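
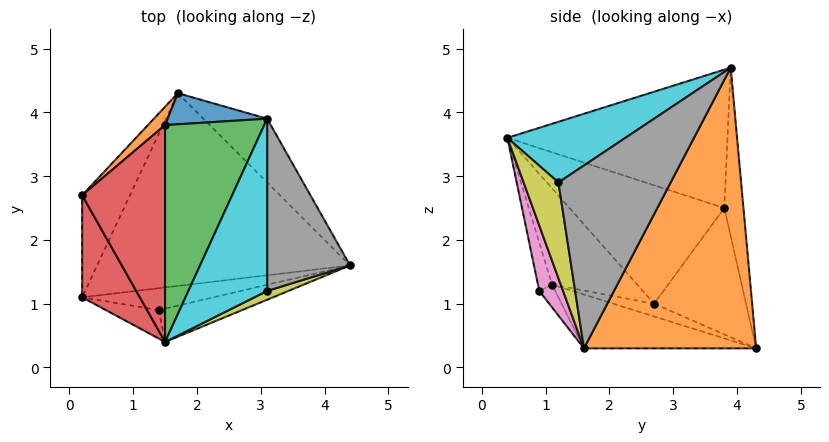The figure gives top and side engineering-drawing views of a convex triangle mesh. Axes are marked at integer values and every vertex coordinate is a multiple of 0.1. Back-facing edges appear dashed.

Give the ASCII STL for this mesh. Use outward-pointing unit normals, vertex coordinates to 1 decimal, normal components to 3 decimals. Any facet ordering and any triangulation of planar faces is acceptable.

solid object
 facet normal -0.204 -0.204 -0.958
  outer loop
   vertex 1.7 4.3 0.3
   vertex 4.4 1.6 0.3
   vertex 0.2 1.1 1.3
  endloop
 endfacet
 facet normal 0.698 0.698 -0.159
  outer loop
   vertex 3.1 3.9 4.7
   vertex 4.4 1.6 0.3
   vertex 1.7 4.3 0.3
  endloop
 endfacet
 facet normal -0.254 -0.178 -0.951
  outer loop
   vertex 0.2 2.7 1.0
   vertex 1.7 4.3 0.3
   vertex 0.2 1.1 1.3
  endloop
 endfacet
 facet normal -0.854 0.096 0.512
  outer loop
   vertex 0.2 2.7 1.0
   vertex 0.2 1.1 1.3
   vertex 1.5 0.4 3.6
  endloop
 endfacet
 facet normal -0.151 -0.471 -0.869
  outer loop
   vertex 1.4 0.9 1.2
   vertex 0.2 1.1 1.3
   vertex 4.4 1.6 0.3
  endloop
 endfacet
 facet normal -0.177 -0.965 -0.194
  outer loop
   vertex 1.4 0.9 1.2
   vertex 1.5 0.4 3.6
   vertex 0.2 1.1 1.3
  endloop
 endfacet
 facet normal 0.163 -0.965 -0.208
  outer loop
   vertex 1.4 0.9 1.2
   vertex 4.4 1.6 0.3
   vertex 1.5 0.4 3.6
  endloop
 endfacet
 facet normal 0.878 -0.265 0.398
  outer loop
   vertex 3.1 1.2 2.9
   vertex 4.4 1.6 0.3
   vertex 3.1 3.9 4.7
  endloop
 endfacet
 facet normal 0.482 -0.870 0.107
  outer loop
   vertex 3.1 1.2 2.9
   vertex 1.5 0.4 3.6
   vertex 4.4 1.6 0.3
  endloop
 endfacet
 facet normal 0.540 -0.467 0.700
  outer loop
   vertex 3.1 1.2 2.9
   vertex 3.1 3.9 4.7
   vertex 1.5 0.4 3.6
  endloop
 endfacet
 facet normal -0.311 0.933 0.184
  outer loop
   vertex 1.5 3.8 2.5
   vertex 3.1 3.9 4.7
   vertex 1.7 4.3 0.3
  endloop
 endfacet
 facet normal -0.705 0.703 0.096
  outer loop
   vertex 1.5 3.8 2.5
   vertex 1.7 4.3 0.3
   vertex 0.2 2.7 1.0
  endloop
 endfacet
 facet normal -0.799 0.185 0.572
  outer loop
   vertex 1.5 3.8 2.5
   vertex 1.5 0.4 3.6
   vertex 3.1 3.9 4.7
  endloop
 endfacet
 facet normal -0.805 0.182 0.564
  outer loop
   vertex 1.5 3.8 2.5
   vertex 0.2 2.7 1.0
   vertex 1.5 0.4 3.6
  endloop
 endfacet
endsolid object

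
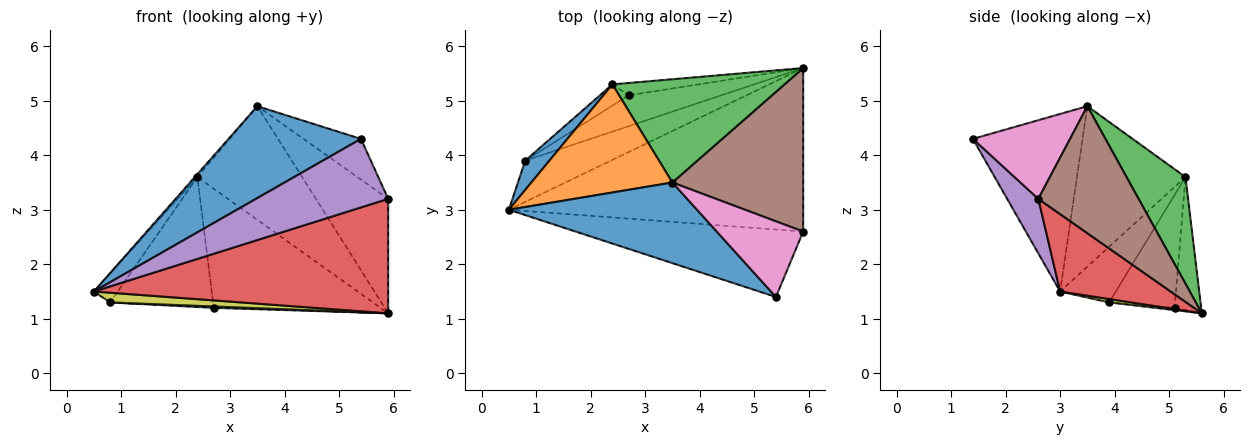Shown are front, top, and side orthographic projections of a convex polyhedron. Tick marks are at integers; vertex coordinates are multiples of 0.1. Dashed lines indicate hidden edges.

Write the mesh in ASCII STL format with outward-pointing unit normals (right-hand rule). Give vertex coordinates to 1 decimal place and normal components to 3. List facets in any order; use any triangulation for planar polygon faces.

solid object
 facet normal -0.528 -0.638 0.560
  outer loop
   vertex 3.5 3.5 4.9
   vertex 0.5 3.0 1.5
   vertex 5.4 1.4 4.3
  endloop
 endfacet
 facet normal -0.751 0.018 0.660
  outer loop
   vertex 2.4 5.3 3.6
   vertex 0.5 3.0 1.5
   vertex 3.5 3.5 4.9
  endloop
 endfacet
 facet normal 0.385 0.683 0.621
  outer loop
   vertex 2.4 5.3 3.6
   vertex 3.5 3.5 4.9
   vertex 5.9 5.6 1.1
  endloop
 endfacet
 facet normal 0.211 -0.561 -0.801
  outer loop
   vertex 5.9 2.6 3.2
   vertex 0.5 3.0 1.5
   vertex 5.9 5.6 1.1
  endloop
 endfacet
 facet normal 0.166 -0.703 -0.692
  outer loop
   vertex 5.9 2.6 3.2
   vertex 5.4 1.4 4.3
   vertex 0.5 3.0 1.5
  endloop
 endfacet
 facet normal 0.622 0.449 0.641
  outer loop
   vertex 5.9 2.6 3.2
   vertex 5.9 5.6 1.1
   vertex 3.5 3.5 4.9
  endloop
 endfacet
 facet normal 0.625 0.369 0.687
  outer loop
   vertex 5.9 2.6 3.2
   vertex 3.5 3.5 4.9
   vertex 5.4 1.4 4.3
  endloop
 endfacet
 facet normal -0.157 0.982 -0.101
  outer loop
   vertex 2.7 5.1 1.2
   vertex 2.4 5.3 3.6
   vertex 5.9 5.6 1.1
  endloop
 endfacet
 facet normal 0.038 -0.229 -0.973
  outer loop
   vertex 0.8 3.9 1.3
   vertex 5.9 5.6 1.1
   vertex 0.5 3.0 1.5
  endloop
 endfacet
 facet normal -0.024 -0.045 -0.999
  outer loop
   vertex 0.8 3.9 1.3
   vertex 2.7 5.1 1.2
   vertex 5.9 5.6 1.1
  endloop
 endfacet
 facet normal -0.853 0.367 0.370
  outer loop
   vertex 0.8 3.9 1.3
   vertex 0.5 3.0 1.5
   vertex 2.4 5.3 3.6
  endloop
 endfacet
 facet normal -0.534 0.834 -0.136
  outer loop
   vertex 0.8 3.9 1.3
   vertex 2.4 5.3 3.6
   vertex 2.7 5.1 1.2
  endloop
 endfacet
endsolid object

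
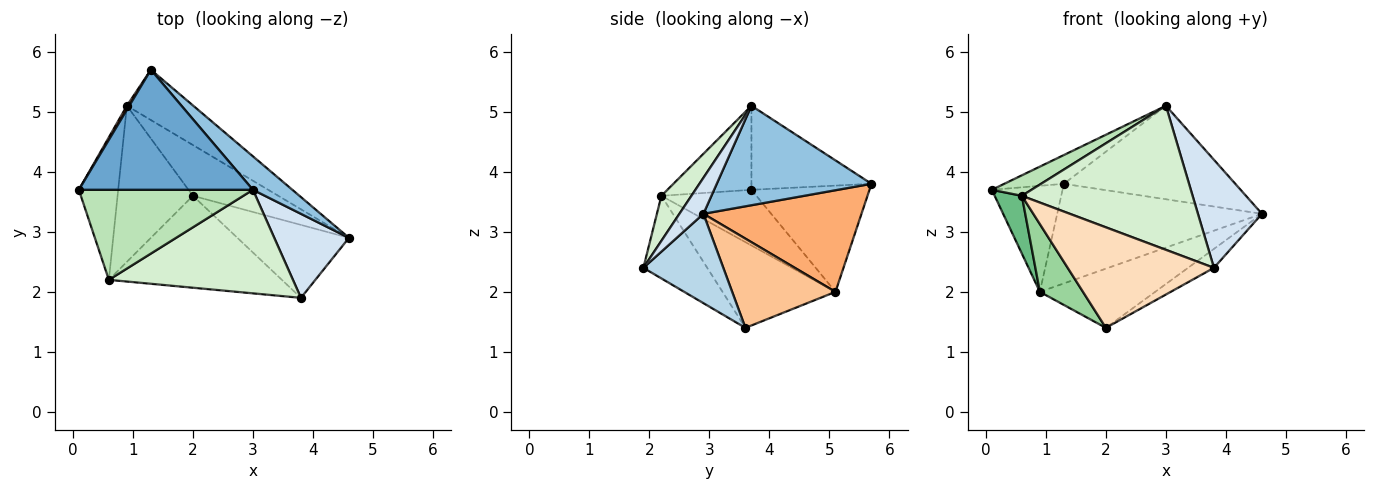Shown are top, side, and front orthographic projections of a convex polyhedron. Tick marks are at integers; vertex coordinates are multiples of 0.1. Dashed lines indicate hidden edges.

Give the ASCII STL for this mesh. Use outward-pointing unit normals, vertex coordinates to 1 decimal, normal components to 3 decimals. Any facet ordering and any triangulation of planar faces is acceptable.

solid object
 facet normal -0.425 0.211 0.880
  outer loop
   vertex 3.0 3.7 5.1
   vertex 1.3 5.7 3.8
   vertex 0.1 3.7 3.7
  endloop
 endfacet
 facet normal 0.648 0.717 0.257
  outer loop
   vertex 3.0 3.7 5.1
   vertex 4.6 2.9 3.3
   vertex 1.3 5.7 3.8
  endloop
 endfacet
 facet normal 0.613 0.199 -0.765
  outer loop
   vertex 3.8 1.9 2.4
   vertex 2.0 3.6 1.4
   vertex 4.6 2.9 3.3
  endloop
 endfacet
 facet normal 0.284 -0.757 0.589
  outer loop
   vertex 3.8 1.9 2.4
   vertex 4.6 2.9 3.3
   vertex 3.0 3.7 5.1
  endloop
 endfacet
 facet normal -0.858 0.514 0.019
  outer loop
   vertex 0.9 5.1 2.0
   vertex 0.1 3.7 3.7
   vertex 1.3 5.7 3.8
  endloop
 endfacet
 facet normal 0.567 0.735 -0.371
  outer loop
   vertex 0.9 5.1 2.0
   vertex 1.3 5.7 3.8
   vertex 4.6 2.9 3.3
  endloop
 endfacet
 facet normal 0.562 0.628 -0.538
  outer loop
   vertex 0.9 5.1 2.0
   vertex 4.6 2.9 3.3
   vertex 2.0 3.6 1.4
  endloop
 endfacet
 facet normal -0.307 -0.703 -0.642
  outer loop
   vertex 0.6 2.2 3.6
   vertex 2.0 3.6 1.4
   vertex 3.8 1.9 2.4
  endloop
 endfacet
 facet normal -0.795 -0.228 -0.562
  outer loop
   vertex 0.6 2.2 3.6
   vertex 0.1 3.7 3.7
   vertex 0.9 5.1 2.0
  endloop
 endfacet
 facet normal -0.722 -0.276 -0.635
  outer loop
   vertex 0.6 2.2 3.6
   vertex 0.9 5.1 2.0
   vertex 2.0 3.6 1.4
  endloop
 endfacet
 facet normal -0.426 -0.201 0.882
  outer loop
   vertex 0.6 2.2 3.6
   vertex 3.0 3.7 5.1
   vertex 0.1 3.7 3.7
  endloop
 endfacet
 facet normal 0.141 -0.804 0.578
  outer loop
   vertex 0.6 2.2 3.6
   vertex 3.8 1.9 2.4
   vertex 3.0 3.7 5.1
  endloop
 endfacet
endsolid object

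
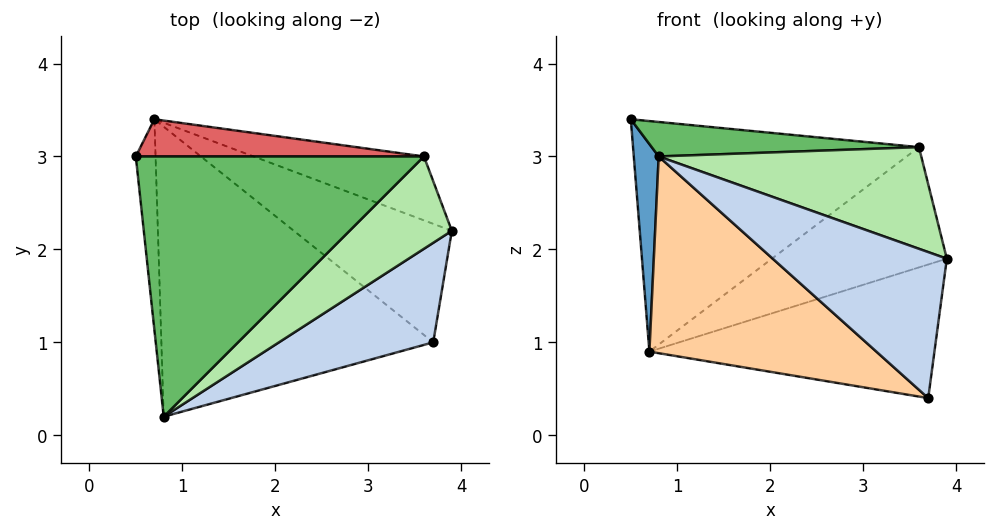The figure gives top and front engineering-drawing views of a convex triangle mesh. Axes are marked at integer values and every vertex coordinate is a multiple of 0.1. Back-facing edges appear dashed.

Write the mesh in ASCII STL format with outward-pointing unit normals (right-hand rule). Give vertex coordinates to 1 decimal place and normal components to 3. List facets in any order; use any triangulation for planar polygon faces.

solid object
 facet normal -0.991 -0.093 -0.094
  outer loop
   vertex 0.7 3.4 0.9
   vertex 0.8 0.2 3.0
   vertex 0.5 3.0 3.4
  endloop
 endfacet
 facet normal 0.591 -0.666 0.454
  outer loop
   vertex 3.7 1.0 0.4
   vertex 3.9 2.2 1.9
   vertex 0.8 0.2 3.0
  endloop
 endfacet
 facet normal 0.438 0.672 -0.596
  outer loop
   vertex 3.7 1.0 0.4
   vertex 0.7 3.4 0.9
   vertex 3.9 2.2 1.9
  endloop
 endfacet
 facet normal -0.506 -0.484 -0.714
  outer loop
   vertex 3.7 1.0 0.4
   vertex 0.8 0.2 3.0
   vertex 0.7 3.4 0.9
  endloop
 endfacet
 facet normal 0.095 -0.131 0.987
  outer loop
   vertex 3.6 3.0 3.1
   vertex 0.5 3.0 3.4
   vertex 0.8 0.2 3.0
  endloop
 endfacet
 facet normal 0.582 -0.602 0.547
  outer loop
   vertex 3.6 3.0 3.1
   vertex 0.8 0.2 3.0
   vertex 3.9 2.2 1.9
  endloop
 endfacet
 facet normal 0.015 0.987 0.159
  outer loop
   vertex 3.6 3.0 3.1
   vertex 0.7 3.4 0.9
   vertex 0.5 3.0 3.4
  endloop
 endfacet
 facet normal 0.431 0.797 -0.423
  outer loop
   vertex 3.6 3.0 3.1
   vertex 3.9 2.2 1.9
   vertex 0.7 3.4 0.9
  endloop
 endfacet
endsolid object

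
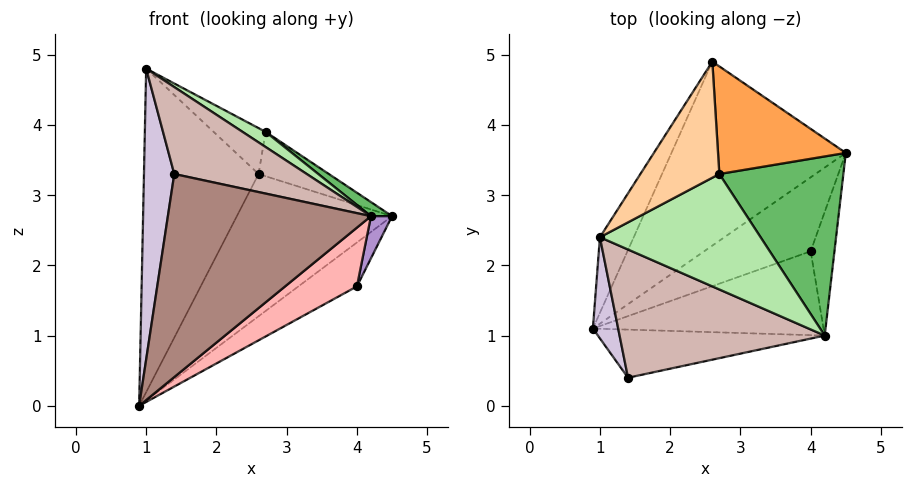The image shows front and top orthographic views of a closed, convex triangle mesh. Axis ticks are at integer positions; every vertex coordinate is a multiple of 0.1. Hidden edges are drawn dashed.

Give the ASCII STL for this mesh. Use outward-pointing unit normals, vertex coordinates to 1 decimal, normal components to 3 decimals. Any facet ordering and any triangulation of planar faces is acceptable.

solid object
 facet normal 0.166 0.603 -0.780
  outer loop
   vertex 2.6 4.9 3.3
   vertex 4.5 3.6 2.7
   vertex 0.9 1.1 0.0
  endloop
 endfacet
 facet normal -0.866 0.486 -0.114
  outer loop
   vertex 1.0 2.4 4.8
   vertex 2.6 4.9 3.3
   vertex 0.9 1.1 0.0
  endloop
 endfacet
 facet normal 0.484 0.334 0.809
  outer loop
   vertex 2.7 3.3 3.9
   vertex 4.5 3.6 2.7
   vertex 2.6 4.9 3.3
  endloop
 endfacet
 facet normal 0.285 0.352 0.891
  outer loop
   vertex 2.7 3.3 3.9
   vertex 2.6 4.9 3.3
   vertex 1.0 2.4 4.8
  endloop
 endfacet
 facet normal 0.561 -0.065 0.825
  outer loop
   vertex 2.7 3.3 3.9
   vertex 4.2 1.0 2.7
   vertex 4.5 3.6 2.7
  endloop
 endfacet
 facet normal 0.511 -0.112 0.853
  outer loop
   vertex 2.7 3.3 3.9
   vertex 1.0 2.4 4.8
   vertex 4.2 1.0 2.7
  endloop
 endfacet
 facet normal 0.279 0.490 -0.826
  outer loop
   vertex 4.0 2.2 1.7
   vertex 0.9 1.1 0.0
   vertex 4.5 3.6 2.7
  endloop
 endfacet
 facet normal 0.547 -0.480 -0.686
  outer loop
   vertex 4.0 2.2 1.7
   vertex 4.2 1.0 2.7
   vertex 0.9 1.1 0.0
  endloop
 endfacet
 facet normal 0.942 -0.109 -0.319
  outer loop
   vertex 4.0 2.2 1.7
   vertex 4.5 3.6 2.7
   vertex 4.2 1.0 2.7
  endloop
 endfacet
 facet normal -0.961 -0.260 0.090
  outer loop
   vertex 1.4 0.4 3.3
   vertex 1.0 2.4 4.8
   vertex 0.9 1.1 0.0
  endloop
 endfacet
 facet normal 0.157 -0.961 -0.228
  outer loop
   vertex 1.4 0.4 3.3
   vertex 0.9 1.1 0.0
   vertex 4.2 1.0 2.7
  endloop
 endfacet
 facet normal 0.285 -0.538 0.793
  outer loop
   vertex 1.4 0.4 3.3
   vertex 4.2 1.0 2.7
   vertex 1.0 2.4 4.8
  endloop
 endfacet
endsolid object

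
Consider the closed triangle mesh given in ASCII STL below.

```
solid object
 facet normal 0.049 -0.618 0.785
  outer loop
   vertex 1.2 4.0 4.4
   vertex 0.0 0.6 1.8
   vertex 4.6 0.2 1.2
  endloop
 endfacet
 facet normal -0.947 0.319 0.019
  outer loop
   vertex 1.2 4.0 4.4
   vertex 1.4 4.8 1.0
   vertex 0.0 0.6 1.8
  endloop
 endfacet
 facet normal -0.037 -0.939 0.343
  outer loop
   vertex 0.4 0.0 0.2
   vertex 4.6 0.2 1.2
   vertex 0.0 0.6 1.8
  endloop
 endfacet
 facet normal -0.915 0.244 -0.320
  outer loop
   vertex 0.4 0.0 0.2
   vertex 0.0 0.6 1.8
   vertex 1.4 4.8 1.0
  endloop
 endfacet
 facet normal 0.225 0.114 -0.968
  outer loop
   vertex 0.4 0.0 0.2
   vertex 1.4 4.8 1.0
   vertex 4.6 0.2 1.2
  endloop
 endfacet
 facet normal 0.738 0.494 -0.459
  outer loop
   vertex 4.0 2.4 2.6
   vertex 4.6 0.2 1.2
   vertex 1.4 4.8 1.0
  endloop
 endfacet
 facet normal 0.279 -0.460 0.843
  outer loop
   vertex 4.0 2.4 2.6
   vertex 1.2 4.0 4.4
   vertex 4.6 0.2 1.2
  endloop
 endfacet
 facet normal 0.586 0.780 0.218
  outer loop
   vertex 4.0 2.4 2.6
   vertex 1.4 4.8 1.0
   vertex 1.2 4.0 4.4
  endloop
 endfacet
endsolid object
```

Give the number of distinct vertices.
6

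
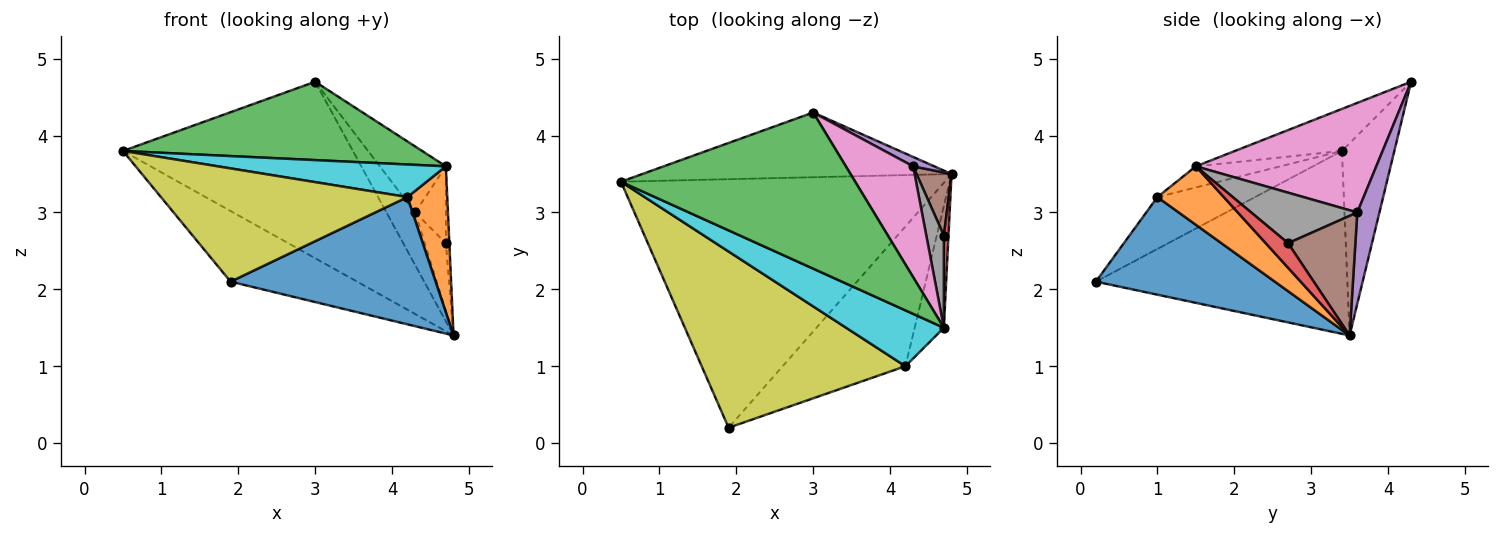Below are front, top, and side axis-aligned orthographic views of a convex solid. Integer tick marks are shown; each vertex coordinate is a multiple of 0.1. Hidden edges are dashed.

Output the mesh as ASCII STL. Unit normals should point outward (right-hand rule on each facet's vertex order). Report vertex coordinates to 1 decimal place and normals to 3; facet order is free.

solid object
 facet normal -0.477 0.240 -0.845
  outer loop
   vertex 1.9 0.2 2.1
   vertex 0.5 3.4 3.8
   vertex 4.8 3.5 1.4
  endloop
 endfacet
 facet normal -0.209 0.918 -0.337
  outer loop
   vertex 3.0 4.3 4.7
   vertex 4.8 3.5 1.4
   vertex 0.5 3.4 3.8
  endloop
 endfacet
 facet normal -0.158 -0.443 0.883
  outer loop
   vertex 4.7 1.5 3.6
   vertex 3.0 4.3 4.7
   vertex 0.5 3.4 3.8
  endloop
 endfacet
 facet normal 0.971 0.152 0.182
  outer loop
   vertex 4.7 1.5 3.6
   vertex 4.8 3.5 1.4
   vertex 4.7 2.7 2.6
  endloop
 endfacet
 facet normal 0.605 0.784 0.140
  outer loop
   vertex 4.3 3.6 3.0
   vertex 4.8 3.5 1.4
   vertex 3.0 4.3 4.7
  endloop
 endfacet
 facet normal 0.919 0.289 0.269
  outer loop
   vertex 4.3 3.6 3.0
   vertex 4.7 2.7 2.6
   vertex 4.8 3.5 1.4
  endloop
 endfacet
 facet normal 0.814 0.298 0.500
  outer loop
   vertex 4.3 3.6 3.0
   vertex 3.0 4.3 4.7
   vertex 4.7 1.5 3.6
  endloop
 endfacet
 facet normal 0.911 0.264 0.317
  outer loop
   vertex 4.3 3.6 3.0
   vertex 4.7 1.5 3.6
   vertex 4.7 2.7 2.6
  endloop
 endfacet
 facet normal -0.210 -0.529 0.823
  outer loop
   vertex 4.2 1.0 3.2
   vertex 0.5 3.4 3.8
   vertex 1.9 0.2 2.1
  endloop
 endfacet
 facet normal -0.184 -0.495 0.849
  outer loop
   vertex 4.2 1.0 3.2
   vertex 4.7 1.5 3.6
   vertex 0.5 3.4 3.8
  endloop
 endfacet
 facet normal 0.507 -0.581 -0.637
  outer loop
   vertex 4.2 1.0 3.2
   vertex 1.9 0.2 2.1
   vertex 4.8 3.5 1.4
  endloop
 endfacet
 facet normal 0.788 -0.473 -0.394
  outer loop
   vertex 4.2 1.0 3.2
   vertex 4.8 3.5 1.4
   vertex 4.7 1.5 3.6
  endloop
 endfacet
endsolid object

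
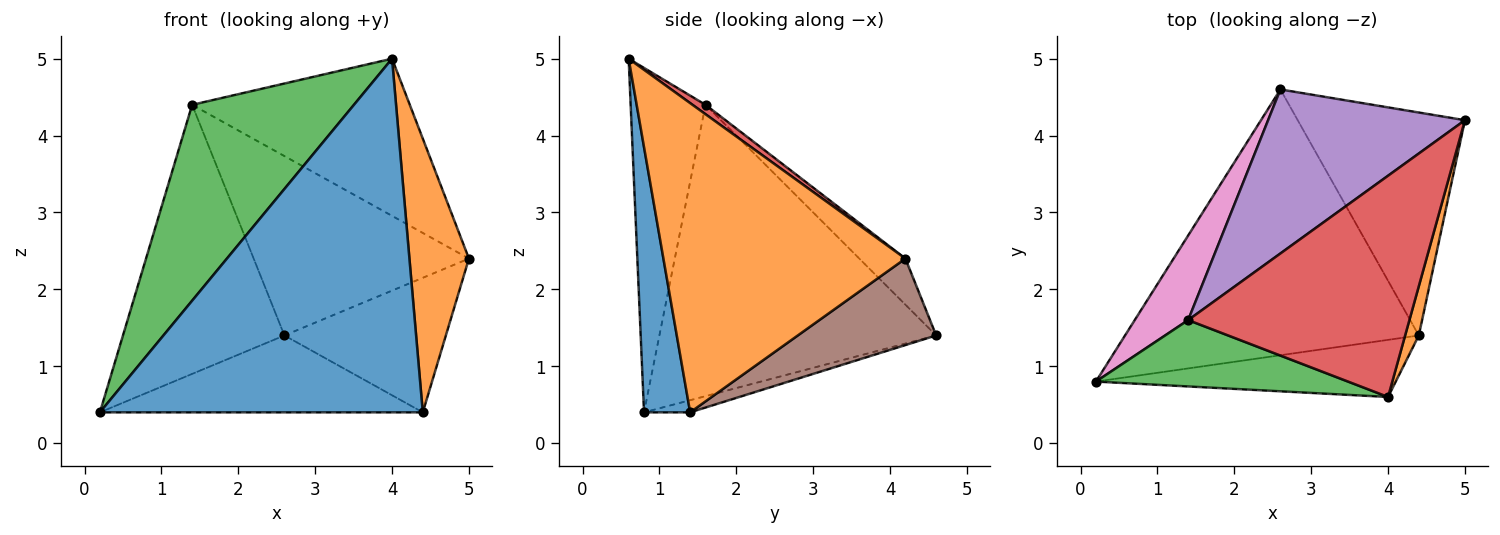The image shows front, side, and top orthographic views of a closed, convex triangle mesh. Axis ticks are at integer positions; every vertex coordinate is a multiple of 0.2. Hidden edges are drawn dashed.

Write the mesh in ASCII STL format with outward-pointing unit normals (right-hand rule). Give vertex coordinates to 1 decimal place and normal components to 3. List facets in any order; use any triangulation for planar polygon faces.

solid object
 facet normal 0.140 -0.978 -0.158
  outer loop
   vertex 4.4 1.4 0.4
   vertex 4.0 0.6 5.0
   vertex 0.2 0.8 0.4
  endloop
 endfacet
 facet normal 0.970 -0.239 0.043
  outer loop
   vertex 4.4 1.4 0.4
   vertex 5.0 4.2 2.4
   vertex 4.0 0.6 5.0
  endloop
 endfacet
 facet normal -0.401 -0.867 0.294
  outer loop
   vertex 1.4 1.6 4.4
   vertex 0.2 0.8 0.4
   vertex 4.0 0.6 5.0
  endloop
 endfacet
 facet normal 0.035 0.579 0.815
  outer loop
   vertex 1.4 1.6 4.4
   vertex 4.0 0.6 5.0
   vertex 5.0 4.2 2.4
  endloop
 endfacet
 facet normal -0.156 0.729 0.666
  outer loop
   vertex 2.6 4.6 1.4
   vertex 1.4 1.6 4.4
   vertex 5.0 4.2 2.4
  endloop
 endfacet
 facet normal 0.405 0.472 -0.783
  outer loop
   vertex 2.6 4.6 1.4
   vertex 5.0 4.2 2.4
   vertex 4.4 1.4 0.4
  endloop
 endfacet
 facet normal -0.853 0.498 0.156
  outer loop
   vertex 2.6 4.6 1.4
   vertex 0.2 0.8 0.4
   vertex 1.4 1.6 4.4
  endloop
 endfacet
 facet normal -0.040 0.278 -0.960
  outer loop
   vertex 2.6 4.6 1.4
   vertex 4.4 1.4 0.4
   vertex 0.2 0.8 0.4
  endloop
 endfacet
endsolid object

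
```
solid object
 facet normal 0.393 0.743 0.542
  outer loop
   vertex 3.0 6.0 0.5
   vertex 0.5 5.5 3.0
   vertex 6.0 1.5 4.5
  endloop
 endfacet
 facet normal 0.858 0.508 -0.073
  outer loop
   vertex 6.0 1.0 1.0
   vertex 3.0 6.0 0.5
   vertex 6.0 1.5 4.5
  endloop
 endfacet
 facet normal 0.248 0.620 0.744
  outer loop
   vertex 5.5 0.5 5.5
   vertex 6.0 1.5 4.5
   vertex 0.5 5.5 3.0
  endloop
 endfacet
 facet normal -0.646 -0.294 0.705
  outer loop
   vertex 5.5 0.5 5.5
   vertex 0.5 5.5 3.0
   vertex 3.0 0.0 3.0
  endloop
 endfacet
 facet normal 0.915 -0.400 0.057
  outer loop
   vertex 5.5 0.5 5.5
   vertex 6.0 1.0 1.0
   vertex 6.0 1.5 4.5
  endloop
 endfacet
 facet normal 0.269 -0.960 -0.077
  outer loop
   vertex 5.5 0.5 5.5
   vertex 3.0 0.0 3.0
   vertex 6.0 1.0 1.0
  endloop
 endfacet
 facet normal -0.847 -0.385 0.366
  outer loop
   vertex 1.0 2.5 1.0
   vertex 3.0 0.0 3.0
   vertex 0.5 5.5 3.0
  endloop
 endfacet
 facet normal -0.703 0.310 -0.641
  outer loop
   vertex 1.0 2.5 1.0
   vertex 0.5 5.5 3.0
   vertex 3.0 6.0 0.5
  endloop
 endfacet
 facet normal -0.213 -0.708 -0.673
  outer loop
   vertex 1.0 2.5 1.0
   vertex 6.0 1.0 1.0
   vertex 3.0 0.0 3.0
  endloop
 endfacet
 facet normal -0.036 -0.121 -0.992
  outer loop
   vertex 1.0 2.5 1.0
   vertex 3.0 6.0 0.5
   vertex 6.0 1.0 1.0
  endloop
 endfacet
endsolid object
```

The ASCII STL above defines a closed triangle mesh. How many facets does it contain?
10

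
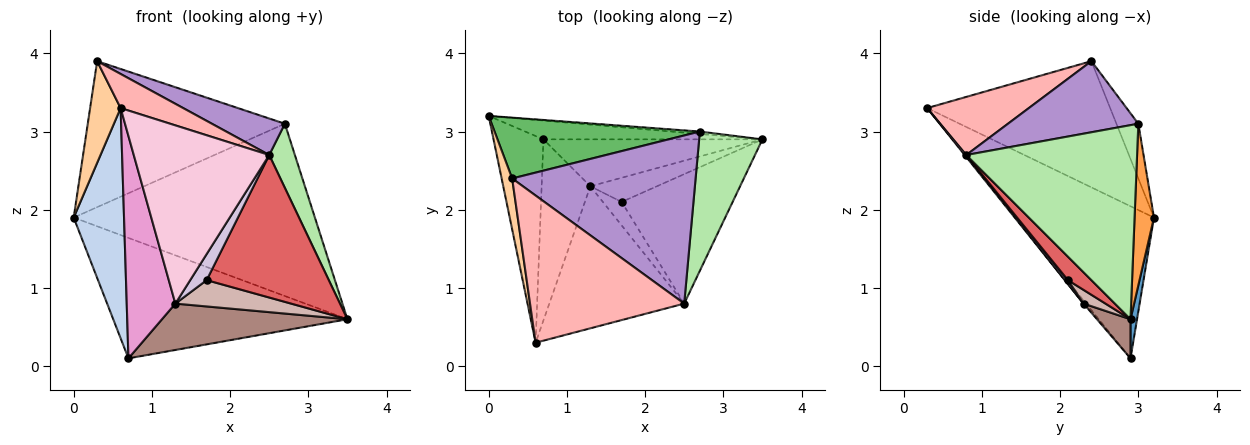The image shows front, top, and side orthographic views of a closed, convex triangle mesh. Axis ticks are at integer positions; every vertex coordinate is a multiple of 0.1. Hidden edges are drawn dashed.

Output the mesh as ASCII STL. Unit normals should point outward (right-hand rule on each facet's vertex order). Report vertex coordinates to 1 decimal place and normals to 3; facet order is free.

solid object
 facet normal 0.027 0.988 -0.154
  outer loop
   vertex 0.7 2.9 0.1
   vertex 0.0 3.2 1.9
   vertex 3.5 2.9 0.6
  endloop
 endfacet
 facet normal -0.898 -0.328 -0.294
  outer loop
   vertex 0.7 2.9 0.1
   vertex 0.6 0.3 3.3
   vertex 0.0 3.2 1.9
  endloop
 endfacet
 facet normal 0.080 0.997 -0.014
  outer loop
   vertex 2.7 3.0 3.1
   vertex 3.5 2.9 0.6
   vertex 0.0 3.2 1.9
  endloop
 endfacet
 facet normal -0.983 -0.164 0.082
  outer loop
   vertex 0.3 2.4 3.9
   vertex 0.0 3.2 1.9
   vertex 0.6 0.3 3.3
  endloop
 endfacet
 facet normal -0.102 0.918 0.383
  outer loop
   vertex 0.3 2.4 3.9
   vertex 2.7 3.0 3.1
   vertex 0.0 3.2 1.9
  endloop
 endfacet
 facet normal 0.941 -0.141 0.307
  outer loop
   vertex 2.5 0.8 2.7
   vertex 3.5 2.9 0.6
   vertex 2.7 3.0 3.1
  endloop
 endfacet
 facet normal 0.141 -0.733 -0.666
  outer loop
   vertex 2.5 0.8 2.7
   vertex 1.7 2.1 1.1
   vertex 3.5 2.9 0.6
  endloop
 endfacet
 facet normal 0.345 -0.212 0.914
  outer loop
   vertex 2.5 0.8 2.7
   vertex 0.3 2.4 3.9
   vertex 0.6 0.3 3.3
  endloop
 endfacet
 facet normal 0.354 -0.198 0.914
  outer loop
   vertex 2.5 0.8 2.7
   vertex 2.7 3.0 3.1
   vertex 0.3 2.4 3.9
  endloop
 endfacet
 facet normal 0.129 -0.737 -0.663
  outer loop
   vertex 1.3 2.3 0.8
   vertex 1.7 2.1 1.1
   vertex 2.5 0.8 2.7
  endloop
 endfacet
 facet normal 0.126 -0.697 -0.706
  outer loop
   vertex 1.3 2.3 0.8
   vertex 0.7 2.9 0.1
   vertex 3.5 2.9 0.6
  endloop
 endfacet
 facet normal 0.138 -0.729 -0.670
  outer loop
   vertex 1.3 2.3 0.8
   vertex 3.5 2.9 0.6
   vertex 1.7 2.1 1.1
  endloop
 endfacet
 facet normal -0.039 -0.775 -0.631
  outer loop
   vertex 1.3 2.3 0.8
   vertex 0.6 0.3 3.3
   vertex 0.7 2.9 0.1
  endloop
 endfacet
 facet normal 0.009 -0.782 -0.623
  outer loop
   vertex 1.3 2.3 0.8
   vertex 2.5 0.8 2.7
   vertex 0.6 0.3 3.3
  endloop
 endfacet
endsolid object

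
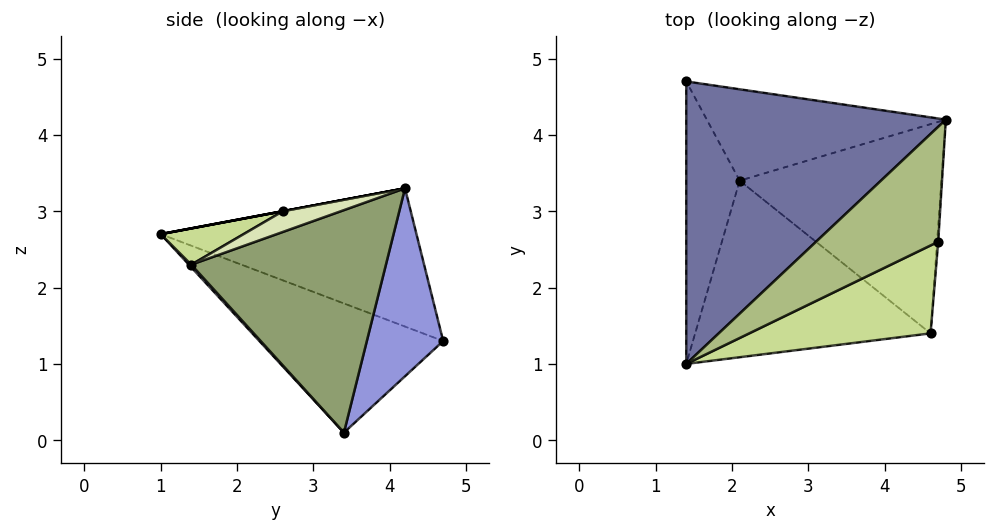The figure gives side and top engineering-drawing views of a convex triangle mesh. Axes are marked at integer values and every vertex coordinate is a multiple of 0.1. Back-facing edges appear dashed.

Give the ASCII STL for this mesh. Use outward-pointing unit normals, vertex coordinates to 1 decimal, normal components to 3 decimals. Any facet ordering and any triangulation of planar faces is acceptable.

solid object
 facet normal -0.446 0.317 0.837
  outer loop
   vertex 1.4 4.7 1.3
   vertex 1.4 1.0 2.7
   vertex 4.8 4.2 3.3
  endloop
 endfacet
 facet normal -0.915 -0.143 -0.378
  outer loop
   vertex 2.1 3.4 0.1
   vertex 1.4 1.0 2.7
   vertex 1.4 4.7 1.3
  endloop
 endfacet
 facet normal 0.424 0.727 -0.540
  outer loop
   vertex 2.1 3.4 0.1
   vertex 1.4 4.7 1.3
   vertex 4.8 4.2 3.3
  endloop
 endfacet
 facet normal 0.007 -0.736 -0.677
  outer loop
   vertex 4.6 1.4 2.3
   vertex 1.4 1.0 2.7
   vertex 2.1 3.4 0.1
  endloop
 endfacet
 facet normal 0.728 0.184 -0.660
  outer loop
   vertex 4.6 1.4 2.3
   vertex 2.1 3.4 0.1
   vertex 4.8 4.2 3.3
  endloop
 endfacet
 facet normal 0.000 -0.184 0.983
  outer loop
   vertex 4.7 2.6 3.0
   vertex 4.8 4.2 3.3
   vertex 1.4 1.0 2.7
  endloop
 endfacet
 facet normal 0.169 -0.507 0.845
  outer loop
   vertex 4.7 2.6 3.0
   vertex 1.4 1.0 2.7
   vertex 4.6 1.4 2.3
  endloop
 endfacet
 facet normal 0.997 -0.052 -0.052
  outer loop
   vertex 4.7 2.6 3.0
   vertex 4.6 1.4 2.3
   vertex 4.8 4.2 3.3
  endloop
 endfacet
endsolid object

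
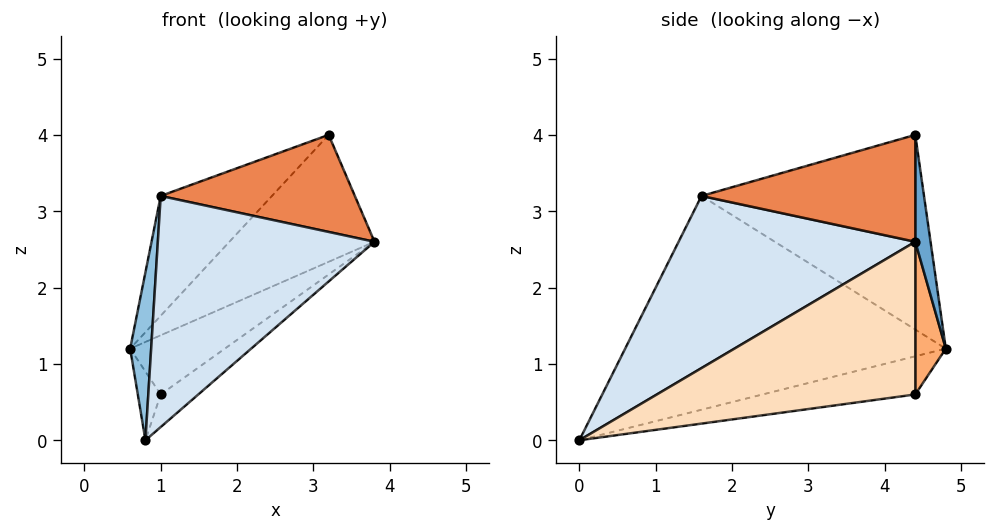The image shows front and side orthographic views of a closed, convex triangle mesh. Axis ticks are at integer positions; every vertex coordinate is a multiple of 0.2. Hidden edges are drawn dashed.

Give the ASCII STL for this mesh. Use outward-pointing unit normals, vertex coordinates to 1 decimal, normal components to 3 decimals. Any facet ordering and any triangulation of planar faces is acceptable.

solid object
 facet normal 0.105 0.994 0.045
  outer loop
   vertex 3.2 4.4 4.0
   vertex 3.8 4.4 2.6
   vertex 0.6 4.8 1.2
  endloop
 endfacet
 facet normal -0.993 -0.065 0.095
  outer loop
   vertex 1.0 1.6 3.2
   vertex 0.6 4.8 1.2
   vertex 0.8 0.0 0.0
  endloop
 endfacet
 facet normal -0.667 0.333 0.667
  outer loop
   vertex 1.0 1.6 3.2
   vertex 3.2 4.4 4.0
   vertex 0.6 4.8 1.2
  endloop
 endfacet
 facet normal 0.708 -0.648 0.280
  outer loop
   vertex 1.0 1.6 3.2
   vertex 0.8 0.0 0.0
   vertex 3.8 4.4 2.6
  endloop
 endfacet
 facet normal 0.706 -0.641 0.302
  outer loop
   vertex 1.0 1.6 3.2
   vertex 3.8 4.4 2.6
   vertex 3.2 4.4 4.0
  endloop
 endfacet
 facet normal 0.282 0.874 -0.395
  outer loop
   vertex 1.0 4.4 0.6
   vertex 0.6 4.8 1.2
   vertex 3.8 4.4 2.6
  endloop
 endfacet
 facet normal -0.788 0.118 -0.604
  outer loop
   vertex 1.0 4.4 0.6
   vertex 0.8 0.0 0.0
   vertex 0.6 4.8 1.2
  endloop
 endfacet
 facet normal 0.579 0.084 -0.811
  outer loop
   vertex 1.0 4.4 0.6
   vertex 3.8 4.4 2.6
   vertex 0.8 0.0 0.0
  endloop
 endfacet
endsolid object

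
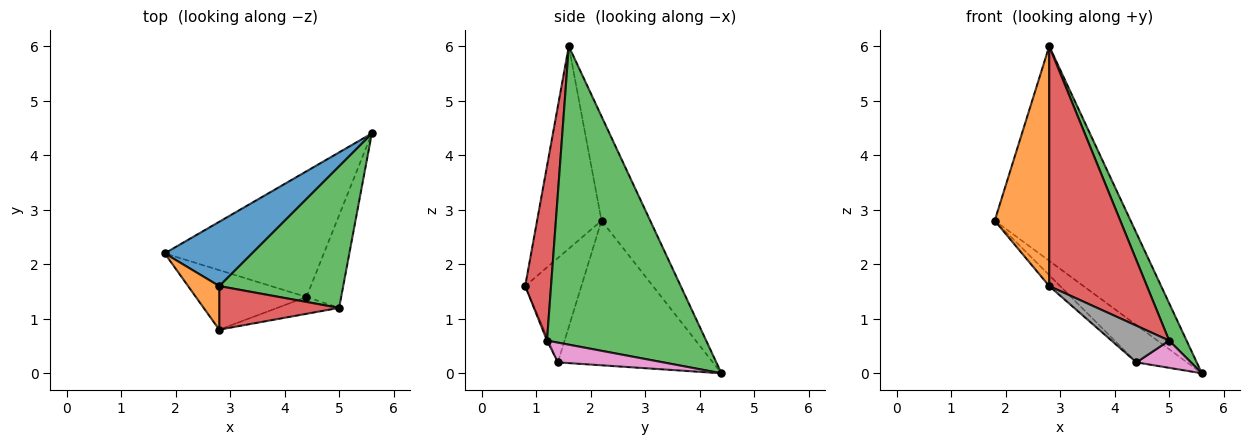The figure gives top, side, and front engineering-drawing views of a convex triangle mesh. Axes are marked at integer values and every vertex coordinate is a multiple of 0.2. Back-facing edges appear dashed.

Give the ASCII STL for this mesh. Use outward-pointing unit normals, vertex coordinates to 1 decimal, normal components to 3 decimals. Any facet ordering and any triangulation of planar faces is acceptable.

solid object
 facet normal -0.325 0.906 0.271
  outer loop
   vertex 2.8 1.6 6.0
   vertex 5.6 4.4 0.0
   vertex 1.8 2.2 2.8
  endloop
 endfacet
 facet normal -0.758 -0.642 0.117
  outer loop
   vertex 2.8 1.6 6.0
   vertex 1.8 2.2 2.8
   vertex 2.8 0.8 1.6
  endloop
 endfacet
 facet normal 0.919 -0.101 0.382
  outer loop
   vertex 5.0 1.2 0.6
   vertex 5.6 4.4 0.0
   vertex 2.8 1.6 6.0
  endloop
 endfacet
 facet normal 0.252 -0.952 0.173
  outer loop
   vertex 5.0 1.2 0.6
   vertex 2.8 1.6 6.0
   vertex 2.8 0.8 1.6
  endloop
 endfacet
 facet normal -0.657 0.215 -0.723
  outer loop
   vertex 4.4 1.4 0.2
   vertex 1.8 2.2 2.8
   vertex 5.6 4.4 0.0
  endloop
 endfacet
 facet normal -0.680 0.132 -0.721
  outer loop
   vertex 4.4 1.4 0.2
   vertex 2.8 0.8 1.6
   vertex 1.8 2.2 2.8
  endloop
 endfacet
 facet normal 0.479 -0.248 -0.842
  outer loop
   vertex 4.4 1.4 0.2
   vertex 5.6 4.4 0.0
   vertex 5.0 1.2 0.6
  endloop
 endfacet
 facet normal -0.025 -0.908 -0.417
  outer loop
   vertex 4.4 1.4 0.2
   vertex 5.0 1.2 0.6
   vertex 2.8 0.8 1.6
  endloop
 endfacet
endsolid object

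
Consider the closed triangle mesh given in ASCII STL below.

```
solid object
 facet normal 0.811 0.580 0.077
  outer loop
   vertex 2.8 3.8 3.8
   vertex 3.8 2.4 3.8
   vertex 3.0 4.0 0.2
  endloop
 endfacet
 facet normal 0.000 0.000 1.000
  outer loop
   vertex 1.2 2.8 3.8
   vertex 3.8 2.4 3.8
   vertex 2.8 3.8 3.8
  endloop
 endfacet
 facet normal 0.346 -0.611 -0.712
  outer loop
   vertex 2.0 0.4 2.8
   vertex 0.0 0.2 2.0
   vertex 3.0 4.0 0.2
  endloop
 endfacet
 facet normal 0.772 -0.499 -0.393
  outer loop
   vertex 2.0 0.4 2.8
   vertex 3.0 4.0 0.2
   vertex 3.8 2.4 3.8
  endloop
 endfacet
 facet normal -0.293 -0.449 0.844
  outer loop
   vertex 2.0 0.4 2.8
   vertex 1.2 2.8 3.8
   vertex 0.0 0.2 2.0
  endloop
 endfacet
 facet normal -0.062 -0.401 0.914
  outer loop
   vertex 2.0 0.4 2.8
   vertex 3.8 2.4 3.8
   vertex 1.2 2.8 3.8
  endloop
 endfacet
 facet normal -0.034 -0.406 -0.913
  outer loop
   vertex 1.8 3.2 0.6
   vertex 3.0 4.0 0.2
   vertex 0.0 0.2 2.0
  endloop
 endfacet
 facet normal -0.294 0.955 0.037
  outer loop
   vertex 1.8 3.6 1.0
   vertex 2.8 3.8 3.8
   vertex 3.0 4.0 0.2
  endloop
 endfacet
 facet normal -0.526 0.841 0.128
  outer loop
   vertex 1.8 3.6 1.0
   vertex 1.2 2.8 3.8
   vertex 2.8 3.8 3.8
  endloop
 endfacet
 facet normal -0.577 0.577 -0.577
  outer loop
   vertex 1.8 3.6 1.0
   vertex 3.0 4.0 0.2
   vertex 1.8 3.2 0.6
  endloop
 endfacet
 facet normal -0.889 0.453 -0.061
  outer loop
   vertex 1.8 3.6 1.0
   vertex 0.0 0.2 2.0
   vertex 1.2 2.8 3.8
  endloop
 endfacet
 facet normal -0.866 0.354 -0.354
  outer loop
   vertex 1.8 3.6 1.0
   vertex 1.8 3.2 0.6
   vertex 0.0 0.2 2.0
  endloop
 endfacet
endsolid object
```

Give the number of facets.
12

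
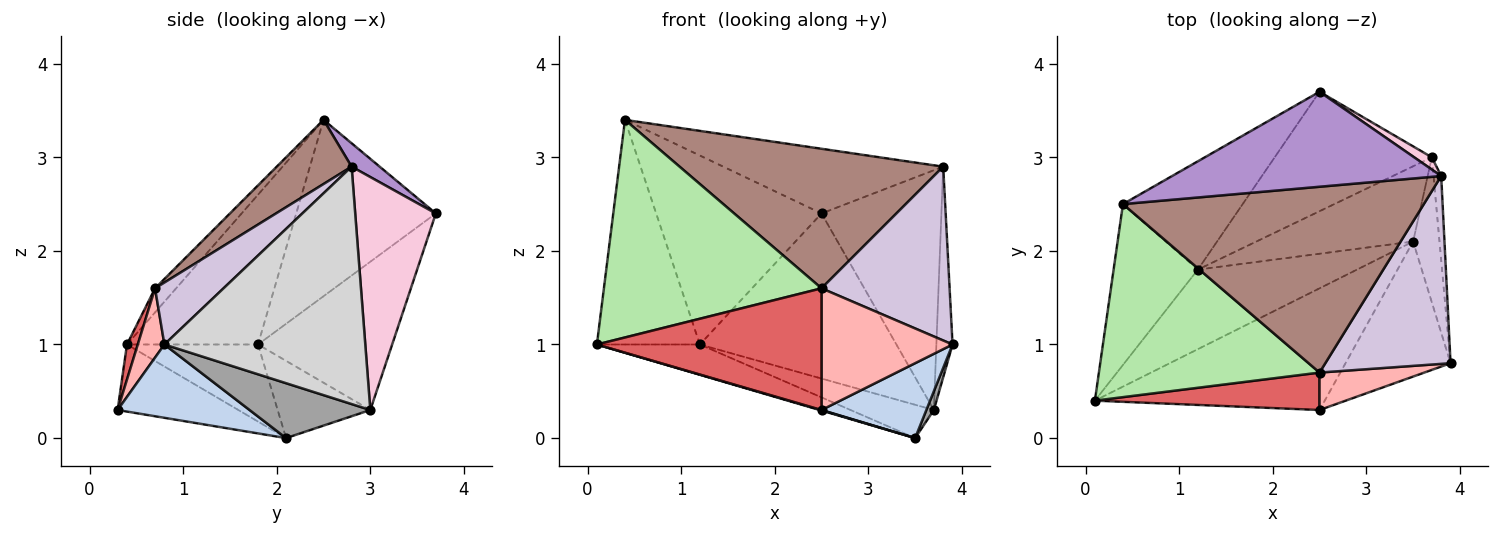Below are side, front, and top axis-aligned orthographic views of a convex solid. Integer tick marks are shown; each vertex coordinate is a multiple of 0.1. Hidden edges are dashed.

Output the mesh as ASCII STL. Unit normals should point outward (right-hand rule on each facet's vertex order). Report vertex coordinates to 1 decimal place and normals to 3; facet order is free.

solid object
 facet normal -0.280 -0.004 -0.960
  outer loop
   vertex 2.5 0.3 0.3
   vertex 0.1 0.4 1.0
   vertex 3.5 2.1 0.0
  endloop
 endfacet
 facet normal 0.521 -0.414 -0.746
  outer loop
   vertex 2.5 0.3 0.3
   vertex 3.5 2.1 0.0
   vertex 3.9 0.8 1.0
  endloop
 endfacet
 facet normal -0.412 0.324 -0.851
  outer loop
   vertex 1.2 1.8 1.0
   vertex 3.5 2.1 0.0
   vertex 0.1 0.4 1.0
  endloop
 endfacet
 facet normal -0.719 0.565 -0.405
  outer loop
   vertex 1.2 1.8 1.0
   vertex 0.1 0.4 1.0
   vertex 0.4 2.5 3.4
  endloop
 endfacet
 facet normal -0.591 0.700 -0.401
  outer loop
   vertex 1.2 1.8 1.0
   vertex 0.4 2.5 3.4
   vertex 2.5 3.7 2.4
  endloop
 endfacet
 facet normal -0.072 -0.746 0.662
  outer loop
   vertex 2.5 0.7 1.6
   vertex 0.4 2.5 3.4
   vertex 0.1 0.4 1.0
  endloop
 endfacet
 facet normal 0.046 -0.955 0.294
  outer loop
   vertex 2.5 0.7 1.6
   vertex 0.1 0.4 1.0
   vertex 2.5 0.3 0.3
  endloop
 endfacet
 facet normal 0.191 -0.938 0.289
  outer loop
   vertex 2.5 0.7 1.6
   vertex 2.5 0.3 0.3
   vertex 3.9 0.8 1.0
  endloop
 endfacet
 facet normal 0.072 0.562 0.824
  outer loop
   vertex 3.8 2.8 2.9
   vertex 2.5 3.7 2.4
   vertex 0.4 2.5 3.4
  endloop
 endfacet
 facet normal 0.341 -0.638 0.690
  outer loop
   vertex 3.8 2.8 2.9
   vertex 2.5 0.7 1.6
   vertex 3.9 0.8 1.0
  endloop
 endfacet
 facet normal 0.168 -0.592 0.788
  outer loop
   vertex 3.8 2.8 2.9
   vertex 0.4 2.5 3.4
   vertex 2.5 0.7 1.6
  endloop
 endfacet
 facet normal -0.484 0.709 -0.513
  outer loop
   vertex 3.7 3.0 0.3
   vertex 1.2 1.8 1.0
   vertex 2.5 3.7 2.4
  endloop
 endfacet
 facet normal -0.411 0.369 -0.834
  outer loop
   vertex 3.7 3.0 0.3
   vertex 3.5 2.1 0.0
   vertex 1.2 1.8 1.0
  endloop
 endfacet
 facet normal 0.558 0.829 0.042
  outer loop
   vertex 3.7 3.0 0.3
   vertex 2.5 3.7 2.4
   vertex 3.8 2.8 2.9
  endloop
 endfacet
 facet normal 0.900 -0.056 -0.433
  outer loop
   vertex 3.7 3.0 0.3
   vertex 3.9 0.8 1.0
   vertex 3.5 2.1 0.0
  endloop
 endfacet
 facet normal 0.996 0.080 -0.032
  outer loop
   vertex 3.7 3.0 0.3
   vertex 3.8 2.8 2.9
   vertex 3.9 0.8 1.0
  endloop
 endfacet
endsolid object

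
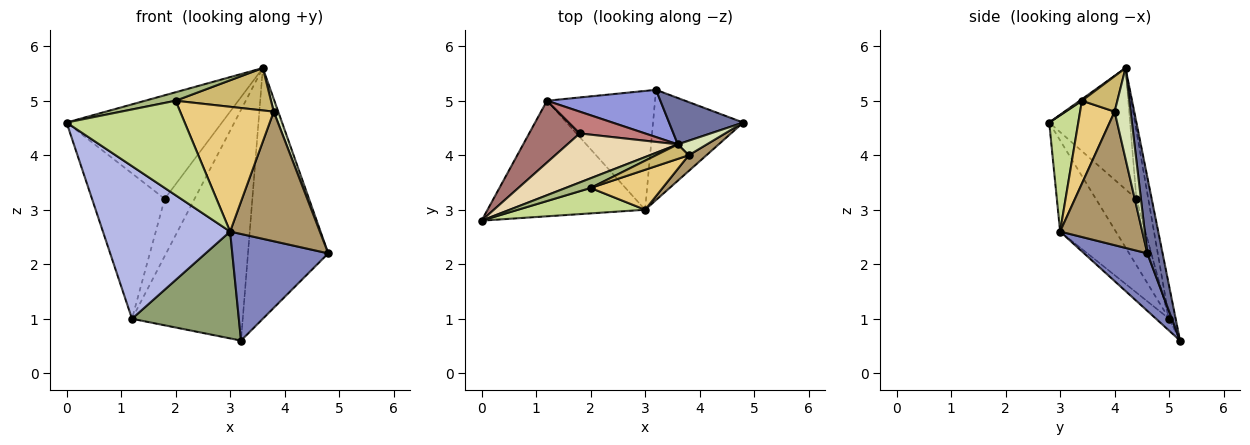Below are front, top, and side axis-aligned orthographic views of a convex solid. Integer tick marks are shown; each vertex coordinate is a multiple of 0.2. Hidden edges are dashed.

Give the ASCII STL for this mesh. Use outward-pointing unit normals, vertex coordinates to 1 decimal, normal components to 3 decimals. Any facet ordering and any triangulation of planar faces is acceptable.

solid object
 facet normal 0.184 0.967 0.179
  outer loop
   vertex 3.6 4.2 5.6
   vertex 4.8 4.6 2.2
   vertex 3.2 5.2 0.6
  endloop
 endfacet
 facet normal 0.417 -0.632 -0.654
  outer loop
   vertex 3.0 3.0 2.6
   vertex 3.2 5.2 0.6
   vertex 4.8 4.6 2.2
  endloop
 endfacet
 facet normal -0.058 0.978 0.200
  outer loop
   vertex 1.2 5.0 1.0
   vertex 3.6 4.2 5.6
   vertex 3.2 5.2 0.6
  endloop
 endfacet
 facet normal -0.330 -0.753 -0.570
  outer loop
   vertex 1.2 5.0 1.0
   vertex 3.0 3.0 2.6
   vertex 0.0 2.8 4.6
  endloop
 endfacet
 facet normal -0.082 -0.666 -0.741
  outer loop
   vertex 1.2 5.0 1.0
   vertex 3.2 5.2 0.6
   vertex 3.0 3.0 2.6
  endloop
 endfacet
 facet normal 0.047 -0.658 0.752
  outer loop
   vertex 2.0 3.4 5.0
   vertex 3.6 4.2 5.6
   vertex 0.0 2.8 4.6
  endloop
 endfacet
 facet normal 0.231 -0.939 0.253
  outer loop
   vertex 2.0 3.4 5.0
   vertex 0.0 2.8 4.6
   vertex 3.0 3.0 2.6
  endloop
 endfacet
 facet normal 0.920 -0.258 0.294
  outer loop
   vertex 3.8 4.0 4.8
   vertex 4.8 4.6 2.2
   vertex 3.6 4.2 5.6
  endloop
 endfacet
 facet normal 0.673 -0.734 0.089
  outer loop
   vertex 3.8 4.0 4.8
   vertex 3.0 3.0 2.6
   vertex 4.8 4.6 2.2
  endloop
 endfacet
 facet normal 0.331 -0.892 0.306
  outer loop
   vertex 3.8 4.0 4.8
   vertex 3.6 4.2 5.6
   vertex 2.0 3.4 5.0
  endloop
 endfacet
 facet normal 0.331 -0.898 0.288
  outer loop
   vertex 3.8 4.0 4.8
   vertex 2.0 3.4 5.0
   vertex 3.0 3.0 2.6
  endloop
 endfacet
 facet normal -0.426 0.818 0.387
  outer loop
   vertex 1.8 4.4 3.2
   vertex 0.0 2.8 4.6
   vertex 3.6 4.2 5.6
  endloop
 endfacet
 facet normal -0.457 0.819 0.348
  outer loop
   vertex 1.8 4.4 3.2
   vertex 1.2 5.0 1.0
   vertex 0.0 2.8 4.6
  endloop
 endfacet
 facet normal -0.348 0.876 0.334
  outer loop
   vertex 1.8 4.4 3.2
   vertex 3.6 4.2 5.6
   vertex 1.2 5.0 1.0
  endloop
 endfacet
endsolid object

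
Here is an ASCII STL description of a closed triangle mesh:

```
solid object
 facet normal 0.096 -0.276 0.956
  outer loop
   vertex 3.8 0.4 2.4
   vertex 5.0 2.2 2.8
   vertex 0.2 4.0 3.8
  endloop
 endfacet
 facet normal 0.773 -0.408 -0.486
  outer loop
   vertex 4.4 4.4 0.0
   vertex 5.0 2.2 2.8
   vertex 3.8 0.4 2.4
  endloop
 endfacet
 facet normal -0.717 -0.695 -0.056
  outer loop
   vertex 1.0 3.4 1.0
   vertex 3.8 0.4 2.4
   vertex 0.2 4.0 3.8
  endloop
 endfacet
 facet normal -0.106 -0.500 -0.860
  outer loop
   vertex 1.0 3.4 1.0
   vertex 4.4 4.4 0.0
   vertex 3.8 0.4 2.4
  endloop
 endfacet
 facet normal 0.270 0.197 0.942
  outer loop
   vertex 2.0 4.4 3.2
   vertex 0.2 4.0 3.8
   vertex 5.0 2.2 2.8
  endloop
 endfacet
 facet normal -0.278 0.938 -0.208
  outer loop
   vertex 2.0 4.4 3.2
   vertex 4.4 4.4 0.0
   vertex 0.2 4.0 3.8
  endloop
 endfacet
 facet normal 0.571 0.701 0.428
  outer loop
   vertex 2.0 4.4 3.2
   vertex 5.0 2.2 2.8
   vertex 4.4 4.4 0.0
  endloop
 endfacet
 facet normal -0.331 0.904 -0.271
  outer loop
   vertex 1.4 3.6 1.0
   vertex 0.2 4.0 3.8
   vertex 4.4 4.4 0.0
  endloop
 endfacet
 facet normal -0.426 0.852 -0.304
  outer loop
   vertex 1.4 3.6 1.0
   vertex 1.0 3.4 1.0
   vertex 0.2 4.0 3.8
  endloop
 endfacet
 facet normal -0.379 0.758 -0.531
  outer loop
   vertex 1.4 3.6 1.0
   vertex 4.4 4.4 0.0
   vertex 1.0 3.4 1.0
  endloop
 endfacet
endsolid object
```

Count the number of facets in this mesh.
10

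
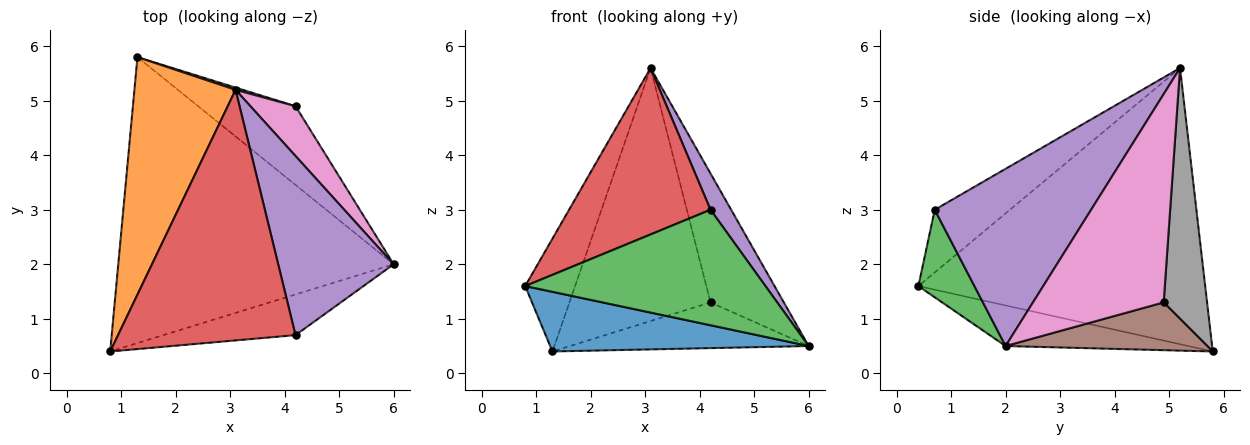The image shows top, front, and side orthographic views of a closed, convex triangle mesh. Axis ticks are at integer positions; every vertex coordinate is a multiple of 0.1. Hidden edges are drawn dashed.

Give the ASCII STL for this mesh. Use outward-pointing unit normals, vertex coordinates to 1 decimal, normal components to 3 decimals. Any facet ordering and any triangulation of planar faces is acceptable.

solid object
 facet normal -0.143 -0.202 -0.969
  outer loop
   vertex 1.3 5.8 0.4
   vertex 6.0 2.0 0.5
   vertex 0.8 0.4 1.6
  endloop
 endfacet
 facet normal -0.927 0.161 0.339
  outer loop
   vertex 3.1 5.2 5.6
   vertex 1.3 5.8 0.4
   vertex 0.8 0.4 1.6
  endloop
 endfacet
 facet normal 0.215 -0.921 -0.324
  outer loop
   vertex 4.2 0.7 3.0
   vertex 0.8 0.4 1.6
   vertex 6.0 2.0 0.5
  endloop
 endfacet
 facet normal -0.282 -0.531 0.799
  outer loop
   vertex 4.2 0.7 3.0
   vertex 3.1 5.2 5.6
   vertex 0.8 0.4 1.6
  endloop
 endfacet
 facet normal 0.833 -0.110 0.543
  outer loop
   vertex 4.2 0.7 3.0
   vertex 6.0 2.0 0.5
   vertex 3.1 5.2 5.6
  endloop
 endfacet
 facet normal 0.391 0.462 -0.796
  outer loop
   vertex 4.2 4.9 1.3
   vertex 6.0 2.0 0.5
   vertex 1.3 5.8 0.4
  endloop
 endfacet
 facet normal 0.857 0.481 0.186
  outer loop
   vertex 4.2 4.9 1.3
   vertex 3.1 5.2 5.6
   vertex 6.0 2.0 0.5
  endloop
 endfacet
 facet normal 0.294 0.956 0.009
  outer loop
   vertex 4.2 4.9 1.3
   vertex 1.3 5.8 0.4
   vertex 3.1 5.2 5.6
  endloop
 endfacet
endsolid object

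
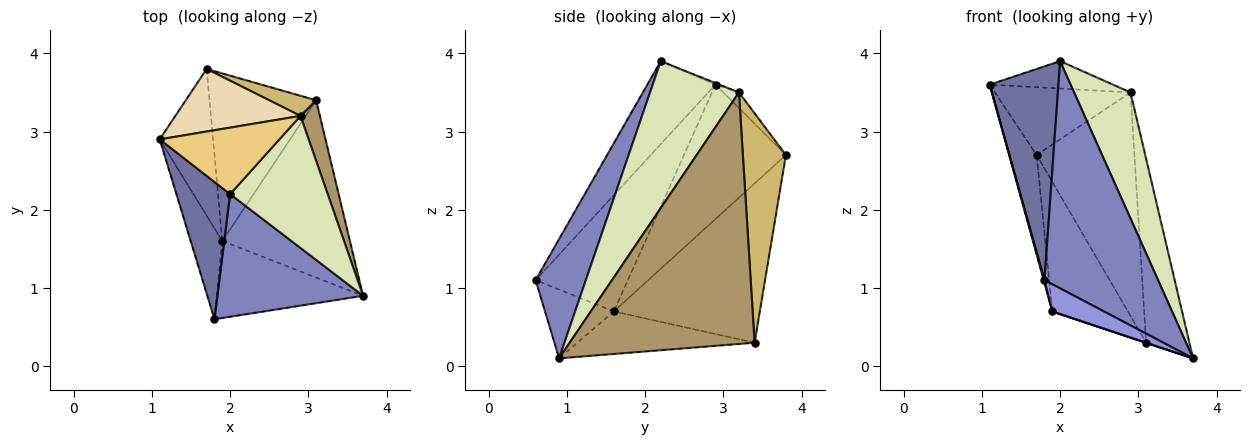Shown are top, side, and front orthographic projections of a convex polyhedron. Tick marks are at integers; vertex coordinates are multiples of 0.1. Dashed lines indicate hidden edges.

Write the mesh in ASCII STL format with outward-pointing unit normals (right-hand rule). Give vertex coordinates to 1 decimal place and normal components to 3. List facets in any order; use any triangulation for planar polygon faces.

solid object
 facet normal -0.641 -0.646 0.415
  outer loop
   vertex 2.0 2.2 3.9
   vertex 1.1 2.9 3.6
   vertex 1.8 0.6 1.1
  endloop
 endfacet
 facet normal 0.363 -0.820 0.443
  outer loop
   vertex 2.0 2.2 3.9
   vertex 1.8 0.6 1.1
   vertex 3.7 0.9 0.1
  endloop
 endfacet
 facet normal -0.406 -0.304 -0.862
  outer loop
   vertex 1.9 1.6 0.7
   vertex 3.7 0.9 0.1
   vertex 1.8 0.6 1.1
  endloop
 endfacet
 facet normal -0.316 0.000 -0.949
  outer loop
   vertex 1.9 1.6 0.7
   vertex 3.1 3.4 0.3
   vertex 3.7 0.9 0.1
  endloop
 endfacet
 facet normal -0.965 -0.008 -0.262
  outer loop
   vertex 1.9 1.6 0.7
   vertex 1.8 0.6 1.1
   vertex 1.1 2.9 3.6
  endloop
 endfacet
 facet normal -0.902 0.243 -0.358
  outer loop
   vertex 1.7 3.8 2.7
   vertex 1.9 1.6 0.7
   vertex 1.1 2.9 3.6
  endloop
 endfacet
 facet normal -0.763 0.395 -0.511
  outer loop
   vertex 1.7 3.8 2.7
   vertex 3.1 3.4 0.3
   vertex 1.9 1.6 0.7
  endloop
 endfacet
 facet normal 0.736 -0.467 0.489
  outer loop
   vertex 2.9 3.2 3.5
   vertex 2.0 2.2 3.9
   vertex 3.7 0.9 0.1
  endloop
 endfacet
 facet normal 0.971 0.227 0.075
  outer loop
   vertex 2.9 3.2 3.5
   vertex 3.7 0.9 0.1
   vertex 3.1 3.4 0.3
  endloop
 endfacet
 facet normal 0.401 0.912 0.082
  outer loop
   vertex 2.9 3.2 3.5
   vertex 3.1 3.4 0.3
   vertex 1.7 3.8 2.7
  endloop
 endfacet
 facet normal -0.012 0.381 0.925
  outer loop
   vertex 2.9 3.2 3.5
   vertex 1.1 2.9 3.6
   vertex 2.0 2.2 3.9
  endloop
 endfacet
 facet normal -0.084 0.732 0.676
  outer loop
   vertex 2.9 3.2 3.5
   vertex 1.7 3.8 2.7
   vertex 1.1 2.9 3.6
  endloop
 endfacet
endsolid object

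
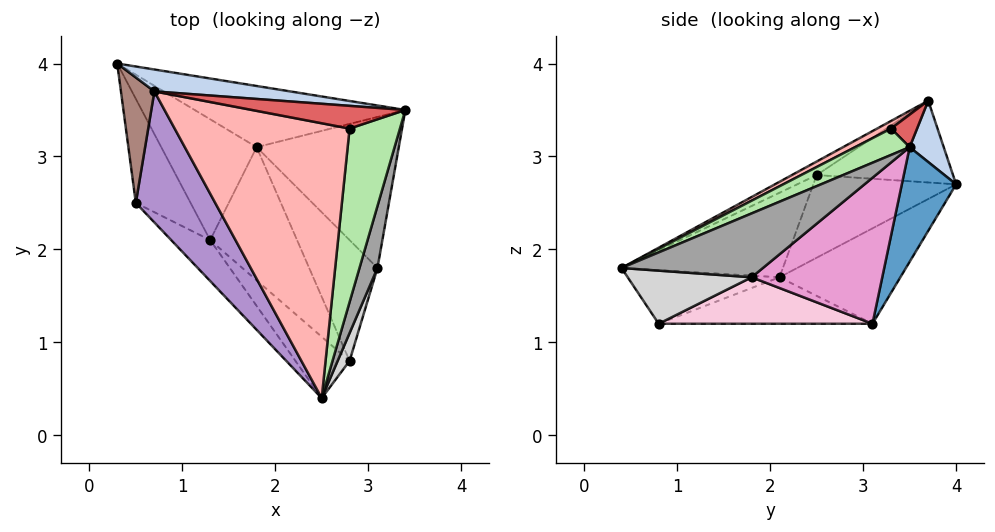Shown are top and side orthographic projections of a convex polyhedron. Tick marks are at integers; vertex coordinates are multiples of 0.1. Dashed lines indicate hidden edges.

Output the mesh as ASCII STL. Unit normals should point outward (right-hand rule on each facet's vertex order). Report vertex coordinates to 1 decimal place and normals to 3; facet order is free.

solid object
 facet normal 0.193 0.915 -0.355
  outer loop
   vertex 1.8 3.1 1.2
   vertex 0.3 4.0 2.7
   vertex 3.4 3.5 3.1
  endloop
 endfacet
 facet normal 0.120 0.957 0.266
  outer loop
   vertex 0.7 3.7 3.6
   vertex 3.4 3.5 3.1
   vertex 0.3 4.0 2.7
  endloop
 endfacet
 facet normal -0.707 0.000 -0.707
  outer loop
   vertex 1.3 2.1 1.7
   vertex 0.3 4.0 2.7
   vertex 1.8 3.1 1.2
  endloop
 endfacet
 facet normal -0.619 -0.474 -0.626
  outer loop
   vertex 2.8 0.8 1.2
   vertex 2.5 0.4 1.8
   vertex 1.3 2.1 1.7
  endloop
 endfacet
 facet normal -0.462 -0.201 -0.864
  outer loop
   vertex 2.8 0.8 1.2
   vertex 1.3 2.1 1.7
   vertex 1.8 3.1 1.2
  endloop
 endfacet
 facet normal 0.414 -0.452 0.790
  outer loop
   vertex 2.8 3.3 3.3
   vertex 2.5 0.4 1.8
   vertex 3.4 3.5 3.1
  endloop
 endfacet
 facet normal 0.196 0.335 0.922
  outer loop
   vertex 2.8 3.3 3.3
   vertex 3.4 3.5 3.1
   vertex 0.7 3.7 3.6
  endloop
 endfacet
 facet normal 0.039 -0.462 0.886
  outer loop
   vertex 2.8 3.3 3.3
   vertex 0.7 3.7 3.6
   vertex 2.5 0.4 1.8
  endloop
 endfacet
 facet normal -0.142 -0.533 0.834
  outer loop
   vertex 0.5 2.5 2.8
   vertex 2.5 0.4 1.8
   vertex 0.7 3.7 3.6
  endloop
 endfacet
 facet normal -0.756 -0.554 -0.348
  outer loop
   vertex 0.5 2.5 2.8
   vertex 1.3 2.1 1.7
   vertex 2.5 0.4 1.8
  endloop
 endfacet
 facet normal -0.921 -0.098 0.377
  outer loop
   vertex 0.5 2.5 2.8
   vertex 0.7 3.7 3.6
   vertex 0.3 4.0 2.7
  endloop
 endfacet
 facet normal -0.825 -0.146 -0.546
  outer loop
   vertex 0.5 2.5 2.8
   vertex 0.3 4.0 2.7
   vertex 1.3 2.1 1.7
  endloop
 endfacet
 facet normal 0.654 0.409 -0.637
  outer loop
   vertex 3.1 1.8 1.7
   vertex 1.8 3.1 1.2
   vertex 3.4 3.5 3.1
  endloop
 endfacet
 facet normal 0.546 0.238 -0.803
  outer loop
   vertex 3.1 1.8 1.7
   vertex 2.8 0.8 1.2
   vertex 1.8 3.1 1.2
  endloop
 endfacet
 facet normal 0.896 -0.366 0.252
  outer loop
   vertex 3.1 1.8 1.7
   vertex 3.4 3.5 3.1
   vertex 2.5 0.4 1.8
  endloop
 endfacet
 facet normal 0.905 -0.373 0.204
  outer loop
   vertex 3.1 1.8 1.7
   vertex 2.5 0.4 1.8
   vertex 2.8 0.8 1.2
  endloop
 endfacet
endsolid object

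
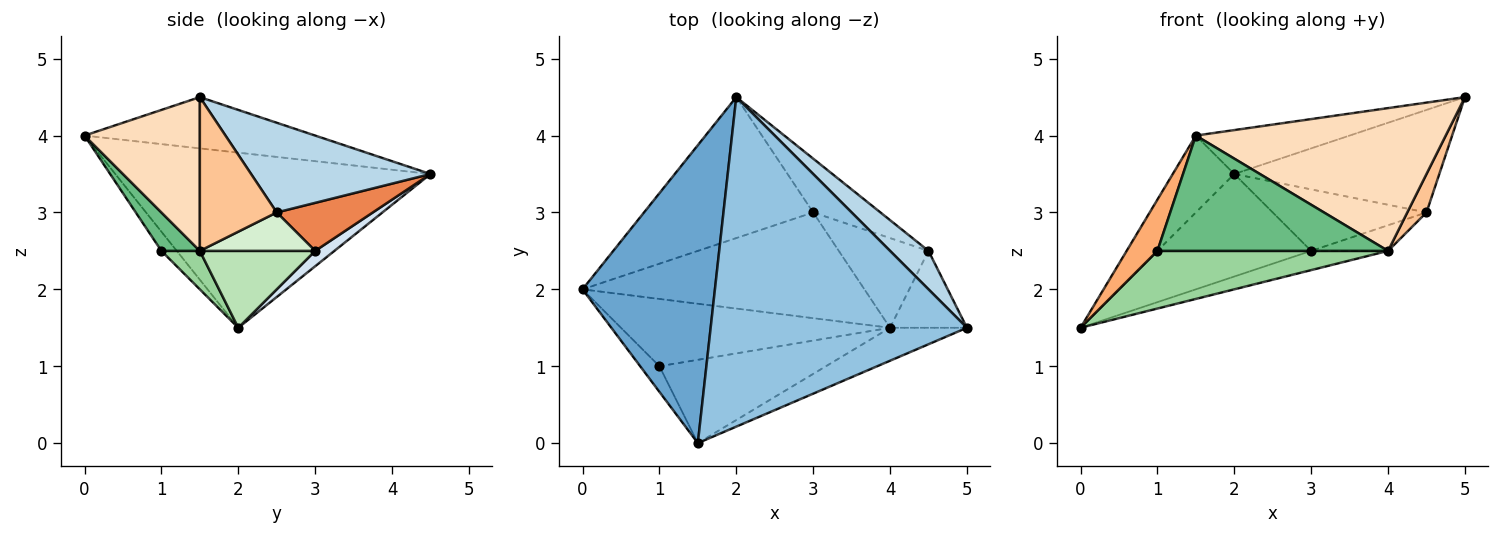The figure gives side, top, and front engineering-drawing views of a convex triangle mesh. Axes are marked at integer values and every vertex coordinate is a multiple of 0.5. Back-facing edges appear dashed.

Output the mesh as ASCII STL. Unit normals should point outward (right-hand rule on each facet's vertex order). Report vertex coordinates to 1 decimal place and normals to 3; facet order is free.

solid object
 facet normal -0.788 0.154 0.596
  outer loop
   vertex 1.5 0.0 4.0
   vertex 2.0 4.5 3.5
   vertex 0.0 2.0 1.5
  endloop
 endfacet
 facet normal -0.194 0.130 0.972
  outer loop
   vertex 1.5 0.0 4.0
   vertex 5.0 1.5 4.5
   vertex 2.0 4.5 3.5
  endloop
 endfacet
 facet normal 0.634 0.724 0.272
  outer loop
   vertex 4.5 2.5 3.0
   vertex 2.0 4.5 3.5
   vertex 5.0 1.5 4.5
  endloop
 endfacet
 facet normal 0.073 0.587 -0.807
  outer loop
   vertex 3.0 3.0 2.5
   vertex 0.0 2.0 1.5
   vertex 2.0 4.5 3.5
  endloop
 endfacet
 facet normal 0.426 0.681 -0.596
  outer loop
   vertex 3.0 3.0 2.5
   vertex 2.0 4.5 3.5
   vertex 4.5 2.5 3.0
  endloop
 endfacet
 facet normal -0.408 -0.816 -0.408
  outer loop
   vertex 1.0 1.0 2.5
   vertex 1.5 0.0 4.0
   vertex 0.0 2.0 1.5
  endloop
 endfacet
 facet normal 0.873 -0.218 -0.436
  outer loop
   vertex 4.0 1.5 2.5
   vertex 4.5 2.5 3.0
   vertex 5.0 1.5 4.5
  endloop
 endfacet
 facet normal 0.410 -0.889 -0.205
  outer loop
   vertex 4.0 1.5 2.5
   vertex 5.0 1.5 4.5
   vertex 1.5 0.0 4.0
  endloop
 endfacet
 facet normal 0.134 -0.803 -0.580
  outer loop
   vertex 4.0 1.5 2.5
   vertex 1.5 0.0 4.0
   vertex 1.0 1.0 2.5
  endloop
 endfacet
 facet normal 0.108 -0.647 -0.755
  outer loop
   vertex 4.0 1.5 2.5
   vertex 1.0 1.0 2.5
   vertex 0.0 2.0 1.5
  endloop
 endfacet
 facet normal 0.259 0.173 -0.950
  outer loop
   vertex 4.0 1.5 2.5
   vertex 0.0 2.0 1.5
   vertex 3.0 3.0 2.5
  endloop
 endfacet
 facet normal 0.381 0.254 -0.889
  outer loop
   vertex 4.0 1.5 2.5
   vertex 3.0 3.0 2.5
   vertex 4.5 2.5 3.0
  endloop
 endfacet
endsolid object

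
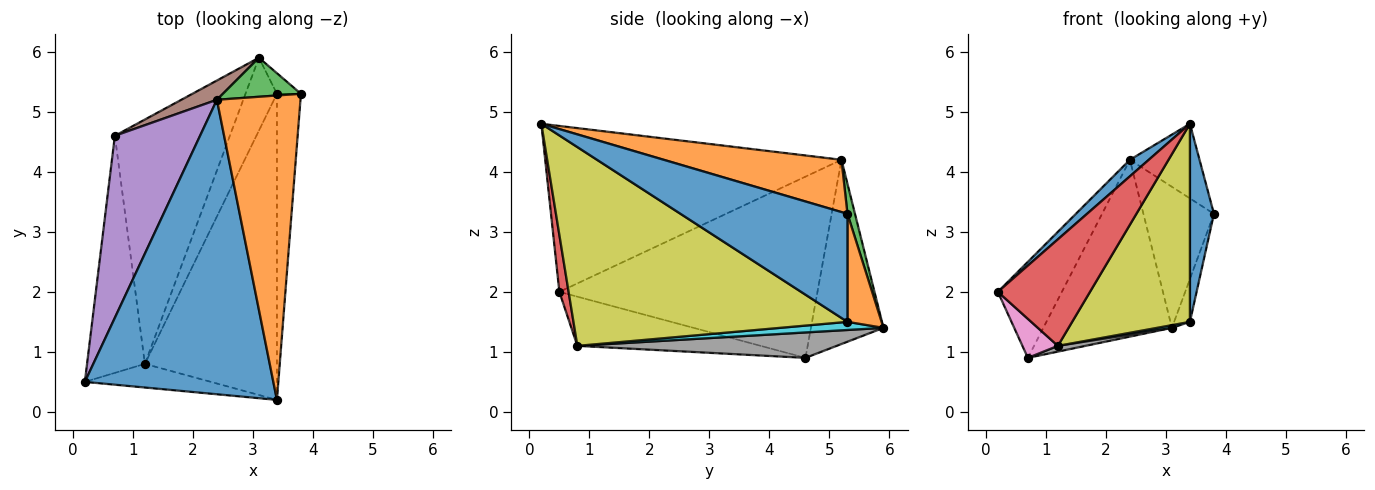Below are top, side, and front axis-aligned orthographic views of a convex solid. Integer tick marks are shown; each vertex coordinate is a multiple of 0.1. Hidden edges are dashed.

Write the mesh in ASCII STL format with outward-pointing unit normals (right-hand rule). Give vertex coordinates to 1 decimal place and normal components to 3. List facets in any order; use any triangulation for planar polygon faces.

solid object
 facet normal -0.660 -0.042 0.750
  outer loop
   vertex 2.4 5.2 4.2
   vertex 0.2 0.5 2.0
   vertex 3.4 0.2 4.8
  endloop
 endfacet
 facet normal 0.519 0.203 0.830
  outer loop
   vertex 2.4 5.2 4.2
   vertex 3.4 0.2 4.8
   vertex 3.8 5.3 3.3
  endloop
 endfacet
 facet normal 0.102 0.959 0.265
  outer loop
   vertex 2.4 5.2 4.2
   vertex 3.8 5.3 3.3
   vertex 3.1 5.9 1.4
  endloop
 endfacet
 facet normal 0.098 -0.972 -0.216
  outer loop
   vertex 1.2 0.8 1.1
   vertex 3.4 0.2 4.8
   vertex 0.2 0.5 2.0
  endloop
 endfacet
 facet normal -0.883 0.219 0.415
  outer loop
   vertex 0.7 4.6 0.9
   vertex 0.2 0.5 2.0
   vertex 2.4 5.2 4.2
  endloop
 endfacet
 facet normal -0.489 0.867 0.094
  outer loop
   vertex 0.7 4.6 0.9
   vertex 2.4 5.2 4.2
   vertex 3.1 5.9 1.4
  endloop
 endfacet
 facet normal -0.643 -0.124 -0.756
  outer loop
   vertex 0.7 4.6 0.9
   vertex 1.2 0.8 1.1
   vertex 0.2 0.5 2.0
  endloop
 endfacet
 facet normal 0.216 -0.023 -0.976
  outer loop
   vertex 0.7 4.6 0.9
   vertex 3.1 5.9 1.4
   vertex 1.2 0.8 1.1
  endloop
 endfacet
 facet normal 0.784 -0.337 -0.521
  outer loop
   vertex 3.4 5.3 1.5
   vertex 3.4 0.2 4.8
   vertex 1.2 0.8 1.1
  endloop
 endfacet
 facet normal 0.250 -0.036 -0.968
  outer loop
   vertex 3.4 5.3 1.5
   vertex 1.2 0.8 1.1
   vertex 3.1 5.9 1.4
  endloop
 endfacet
 facet normal 0.967 -0.139 -0.215
  outer loop
   vertex 3.4 5.3 1.5
   vertex 3.8 5.3 3.3
   vertex 3.4 0.2 4.8
  endloop
 endfacet
 facet normal 0.890 0.412 -0.198
  outer loop
   vertex 3.4 5.3 1.5
   vertex 3.1 5.9 1.4
   vertex 3.8 5.3 3.3
  endloop
 endfacet
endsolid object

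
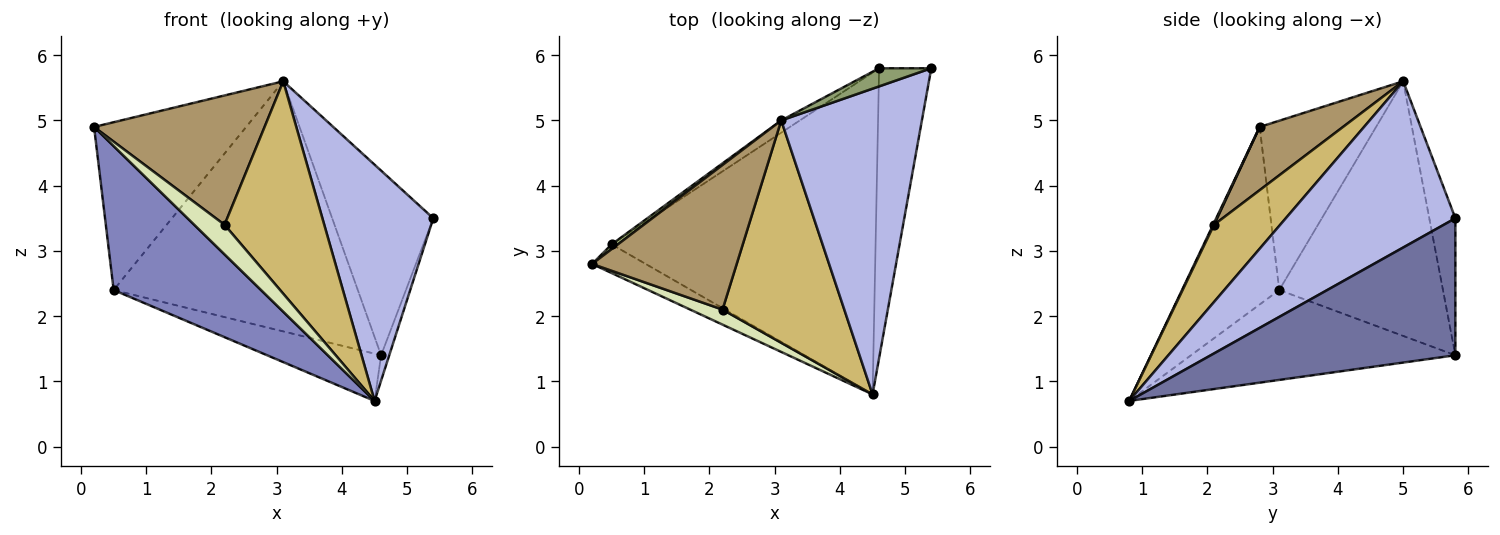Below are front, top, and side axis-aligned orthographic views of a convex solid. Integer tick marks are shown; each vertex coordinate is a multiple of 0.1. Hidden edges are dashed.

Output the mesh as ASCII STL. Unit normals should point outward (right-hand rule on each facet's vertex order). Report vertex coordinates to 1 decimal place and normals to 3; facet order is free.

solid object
 facet normal 0.934 0.031 -0.356
  outer loop
   vertex 4.6 5.8 1.4
   vertex 5.4 5.8 3.5
   vertex 4.5 0.8 0.7
  endloop
 endfacet
 facet normal -0.543 -0.823 -0.164
  outer loop
   vertex 0.5 3.1 2.4
   vertex 4.5 0.8 0.7
   vertex 0.2 2.8 4.9
  endloop
 endfacet
 facet normal -0.319 0.138 -0.938
  outer loop
   vertex 0.5 3.1 2.4
   vertex 4.6 5.8 1.4
   vertex 4.5 0.8 0.7
  endloop
 endfacet
 facet normal 0.683 -0.447 0.578
  outer loop
   vertex 3.1 5.0 5.6
   vertex 4.5 0.8 0.7
   vertex 5.4 5.8 3.5
  endloop
 endfacet
 facet normal -0.249 0.964 0.095
  outer loop
   vertex 3.1 5.0 5.6
   vertex 5.4 5.8 3.5
   vertex 4.6 5.8 1.4
  endloop
 endfacet
 facet normal -0.608 0.794 0.022
  outer loop
   vertex 3.1 5.0 5.6
   vertex 0.5 3.1 2.4
   vertex 0.2 2.8 4.9
  endloop
 endfacet
 facet normal -0.556 0.830 -0.041
  outer loop
   vertex 3.1 5.0 5.6
   vertex 4.6 5.8 1.4
   vertex 0.5 3.1 2.4
  endloop
 endfacet
 facet normal 0.027 -0.891 0.453
  outer loop
   vertex 2.2 2.1 3.4
   vertex 0.2 2.8 4.9
   vertex 4.5 0.8 0.7
  endloop
 endfacet
 facet normal 0.310 -0.634 0.709
  outer loop
   vertex 2.2 2.1 3.4
   vertex 3.1 5.0 5.6
   vertex 0.2 2.8 4.9
  endloop
 endfacet
 facet normal 0.417 -0.628 0.657
  outer loop
   vertex 2.2 2.1 3.4
   vertex 4.5 0.8 0.7
   vertex 3.1 5.0 5.6
  endloop
 endfacet
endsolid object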